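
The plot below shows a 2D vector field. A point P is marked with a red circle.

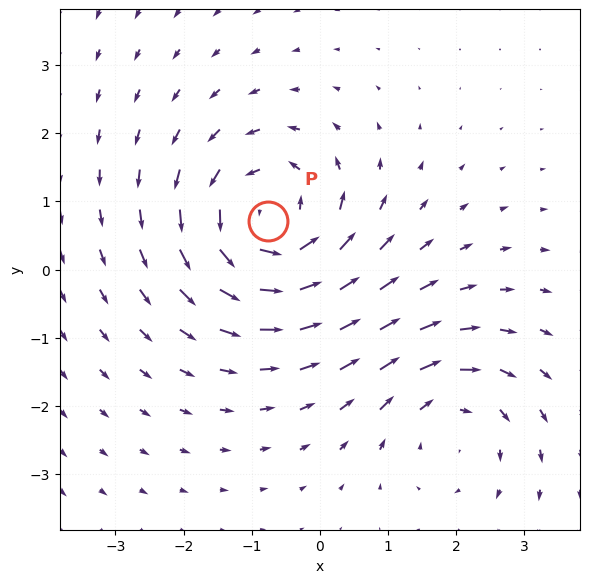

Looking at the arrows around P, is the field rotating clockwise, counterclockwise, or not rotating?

counterclockwise

Near P at (-0.8, 0.7) the arrows circulate counterclockwise. The curl (z-component) there is about +5; positive curl means counterclockwise rotation.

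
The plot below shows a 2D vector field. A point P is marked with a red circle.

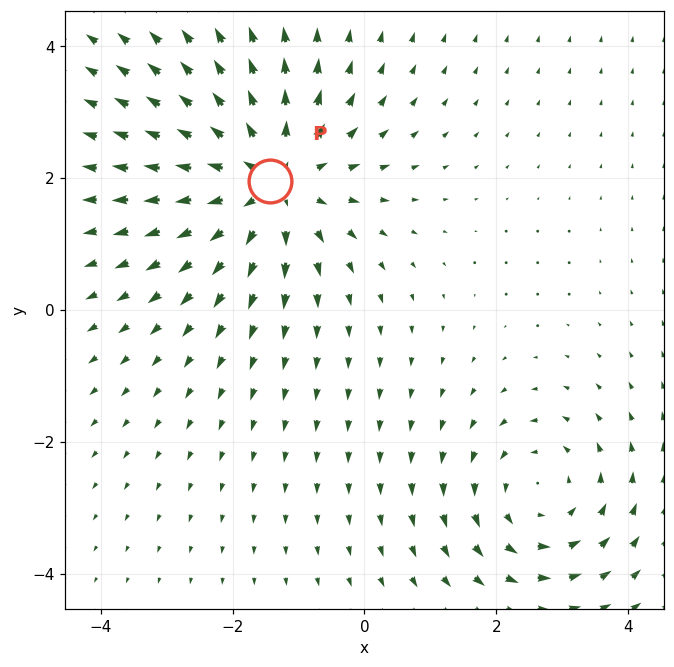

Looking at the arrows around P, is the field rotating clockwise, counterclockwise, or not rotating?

not rotating

Near P at (-1.4, 2.0) the arrows show no circulation. The curl there is ≈0.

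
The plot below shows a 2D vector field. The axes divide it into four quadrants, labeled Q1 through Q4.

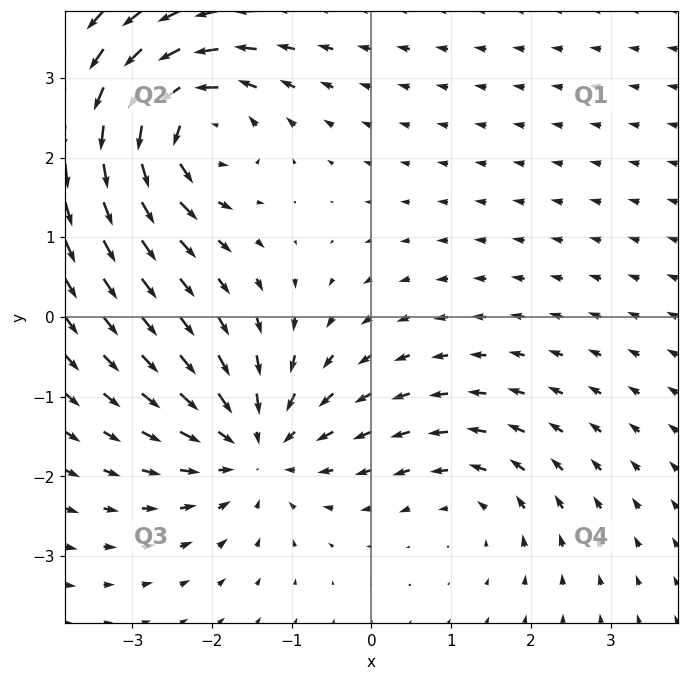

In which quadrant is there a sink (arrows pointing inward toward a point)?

Q3

The sink sits at approximately (-1.4, -1.6), which lies in quadrant Q3. The divergence there is about -4, negative as expected for a sink.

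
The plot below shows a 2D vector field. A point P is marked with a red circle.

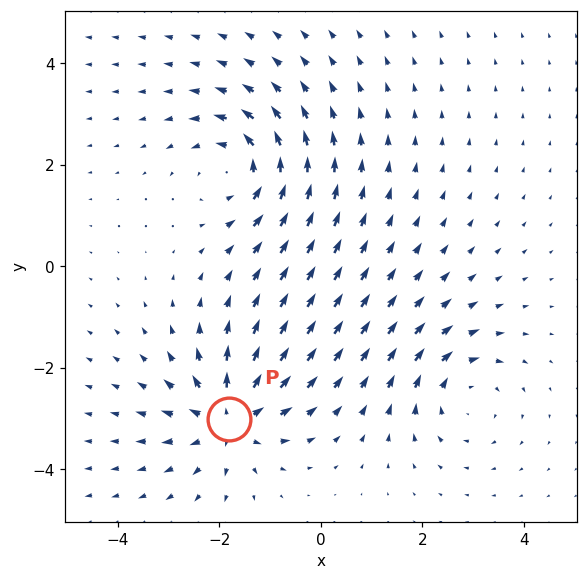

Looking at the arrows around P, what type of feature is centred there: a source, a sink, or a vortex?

source

At P (-1.8, -3.0) the arrows spread outward. Divergence about +5, curl ≈0 — positive divergence with near-zero curl is a source.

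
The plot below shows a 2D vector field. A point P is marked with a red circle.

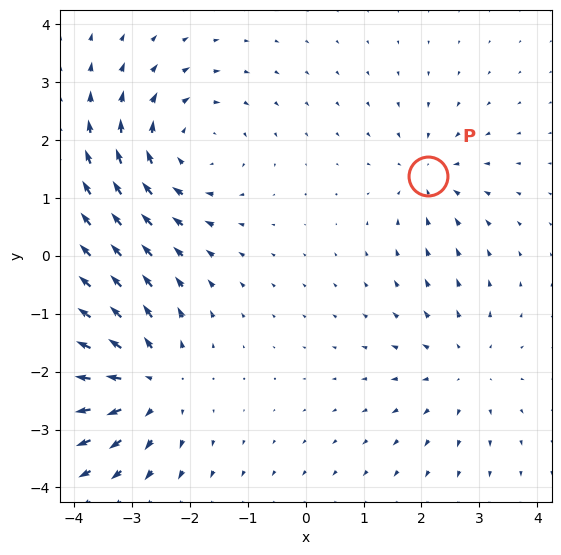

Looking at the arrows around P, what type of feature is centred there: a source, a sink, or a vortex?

At P (2.1, 1.4) the arrows converge inward. Divergence about -3, curl ≈0 — negative divergence with near-zero curl is a sink.

sink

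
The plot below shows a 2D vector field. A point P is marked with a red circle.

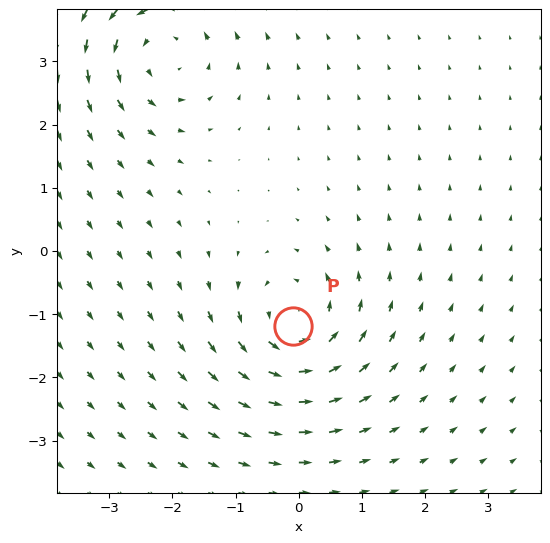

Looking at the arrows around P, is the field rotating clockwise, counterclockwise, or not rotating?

counterclockwise

Near P at (-0.1, -1.2) the arrows circulate counterclockwise. The curl (z-component) there is about +5; positive curl means counterclockwise rotation.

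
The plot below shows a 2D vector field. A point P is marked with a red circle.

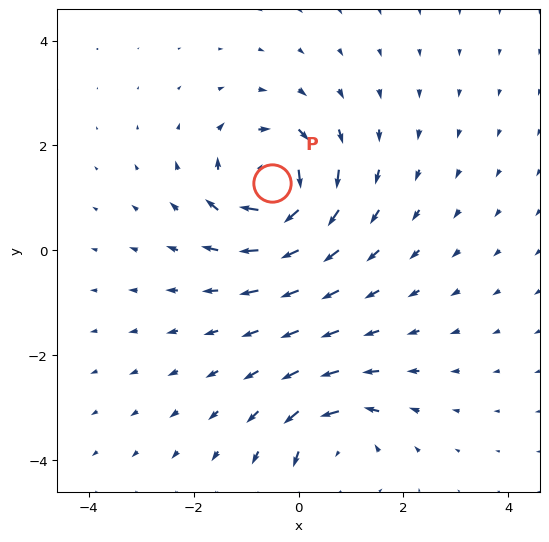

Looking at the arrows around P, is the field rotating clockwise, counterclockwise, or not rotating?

clockwise

Near P at (-0.5, 1.3) the arrows circulate clockwise. The curl (z-component) there is about -6; negative curl means clockwise rotation.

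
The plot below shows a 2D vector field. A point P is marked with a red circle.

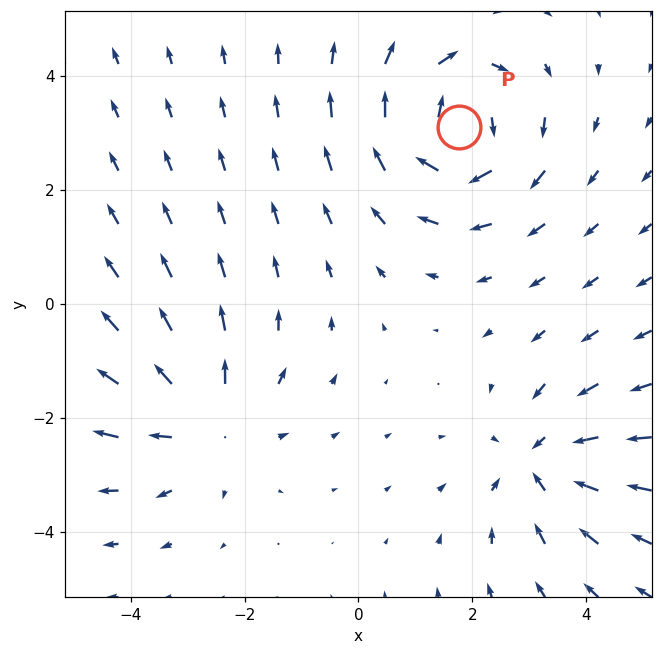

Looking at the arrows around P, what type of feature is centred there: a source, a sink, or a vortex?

vortex

At P (1.8, 3.1) the arrows circulate clockwise. Divergence ≈0, curl about -4 — near-zero divergence with nonzero curl is a vortex.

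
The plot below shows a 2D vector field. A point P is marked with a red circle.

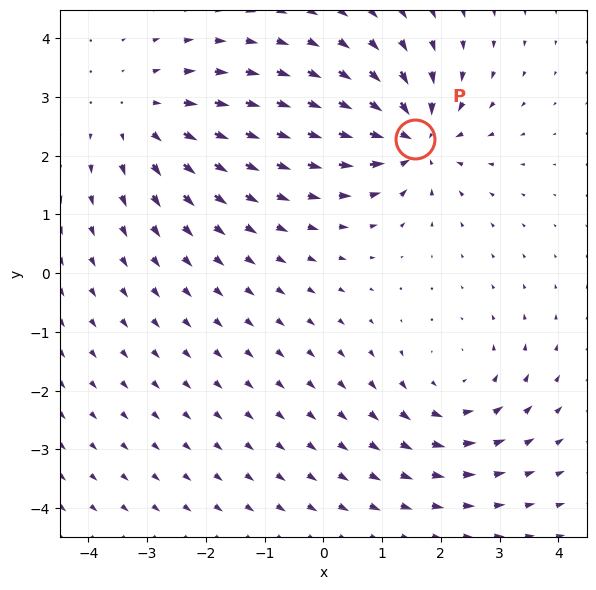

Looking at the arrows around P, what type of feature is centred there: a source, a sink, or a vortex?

sink

At P (1.6, 2.3) the arrows converge inward. Divergence about -6, curl ≈0 — negative divergence with near-zero curl is a sink.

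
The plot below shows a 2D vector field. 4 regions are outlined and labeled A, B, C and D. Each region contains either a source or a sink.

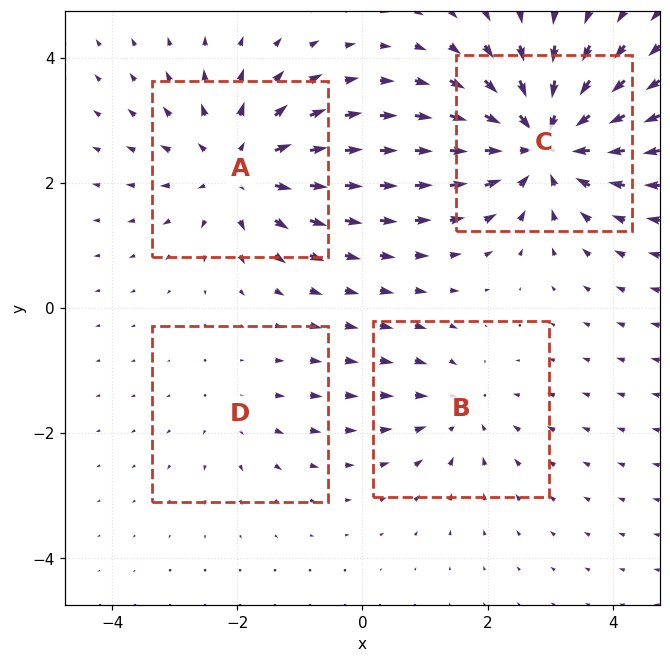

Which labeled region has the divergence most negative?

C

Divergence at each region's feature centre — A: about +5, B: about -3, C: about -6, D: about +2. Region C is most negative.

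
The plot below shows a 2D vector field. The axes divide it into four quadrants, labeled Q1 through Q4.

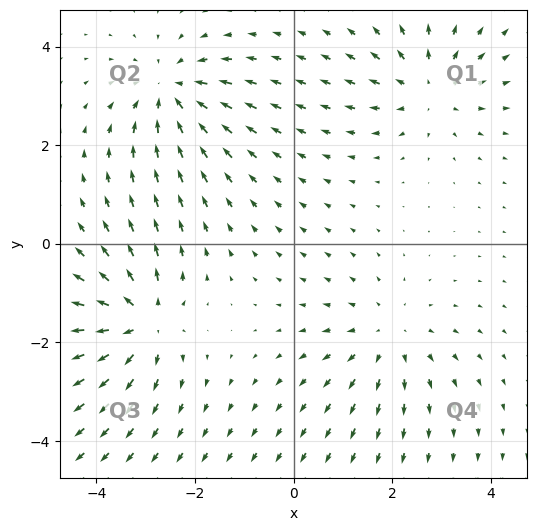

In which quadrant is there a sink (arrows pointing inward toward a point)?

Q2

The sink sits at approximately (-2.5, 3.1), which lies in quadrant Q2. The divergence there is about -5, negative as expected for a sink.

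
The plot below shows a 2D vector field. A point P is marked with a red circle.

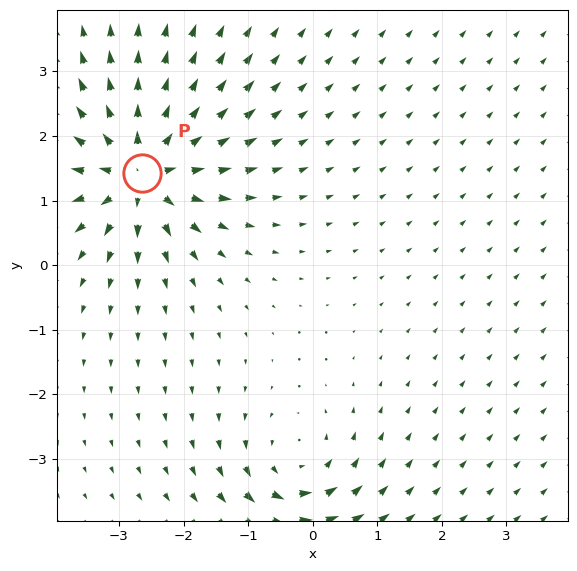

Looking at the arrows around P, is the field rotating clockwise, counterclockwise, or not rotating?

Near P at (-2.7, 1.4) the arrows show no circulation. The curl there is ≈0.

not rotating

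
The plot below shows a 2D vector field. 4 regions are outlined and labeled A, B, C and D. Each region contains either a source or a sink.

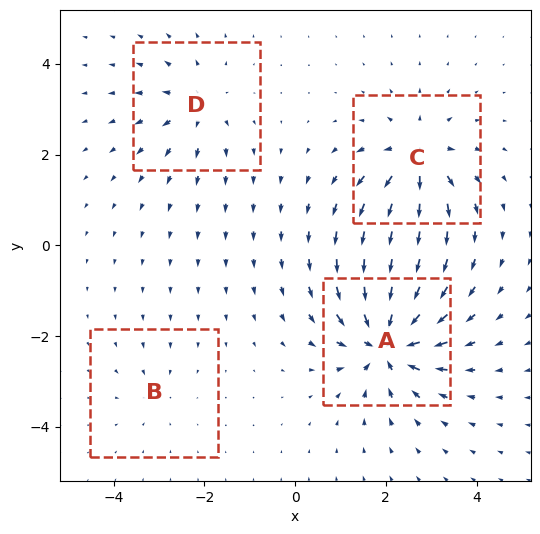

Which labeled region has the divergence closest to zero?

B

Divergence at each region's feature centre — A: about -9, B: about -2, C: about +6, D: about +4. Region B is closest to zero.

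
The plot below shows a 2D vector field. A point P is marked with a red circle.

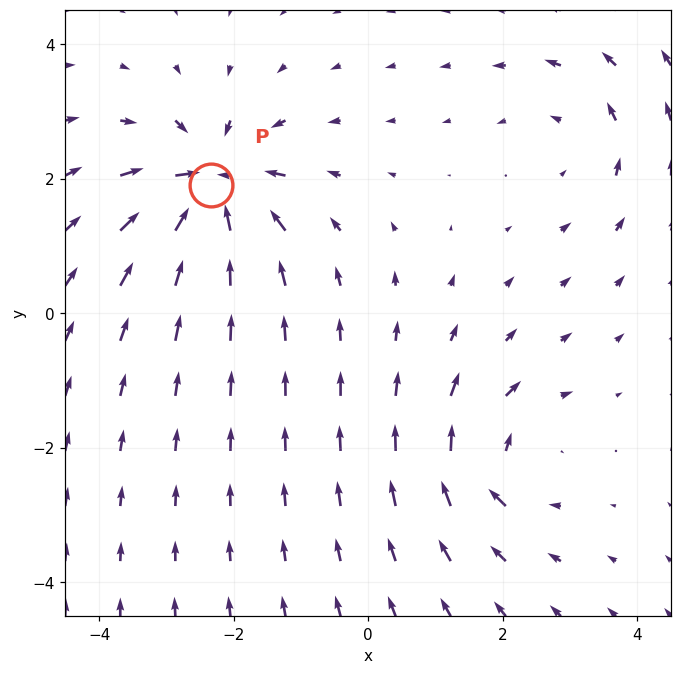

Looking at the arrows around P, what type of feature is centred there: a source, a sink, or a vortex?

At P (-2.3, 1.9) the arrows converge inward. Divergence about -7, curl ≈0 — negative divergence with near-zero curl is a sink.

sink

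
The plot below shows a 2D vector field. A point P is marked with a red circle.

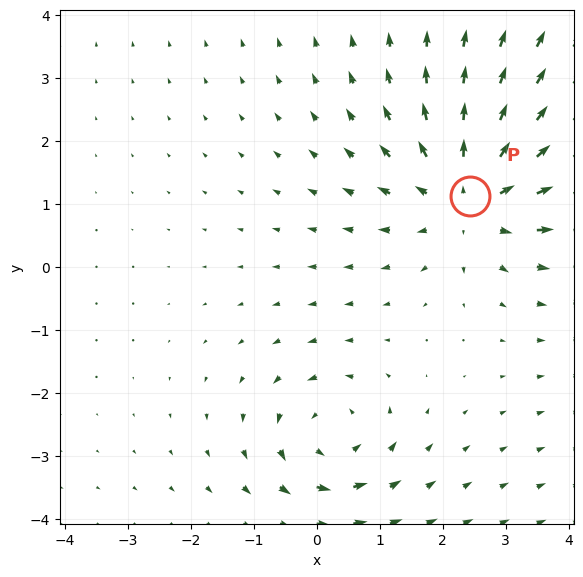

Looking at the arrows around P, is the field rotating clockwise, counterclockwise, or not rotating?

not rotating

Near P at (2.4, 1.1) the arrows show no circulation. The curl there is ≈0.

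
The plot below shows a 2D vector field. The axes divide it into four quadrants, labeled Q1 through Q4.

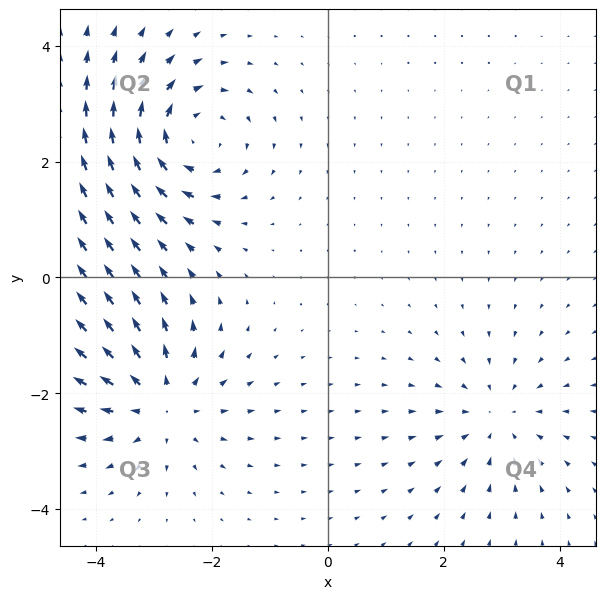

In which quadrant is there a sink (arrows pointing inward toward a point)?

Q4

The sink sits at approximately (2.9, -2.4), which lies in quadrant Q4. The divergence there is about -3, negative as expected for a sink.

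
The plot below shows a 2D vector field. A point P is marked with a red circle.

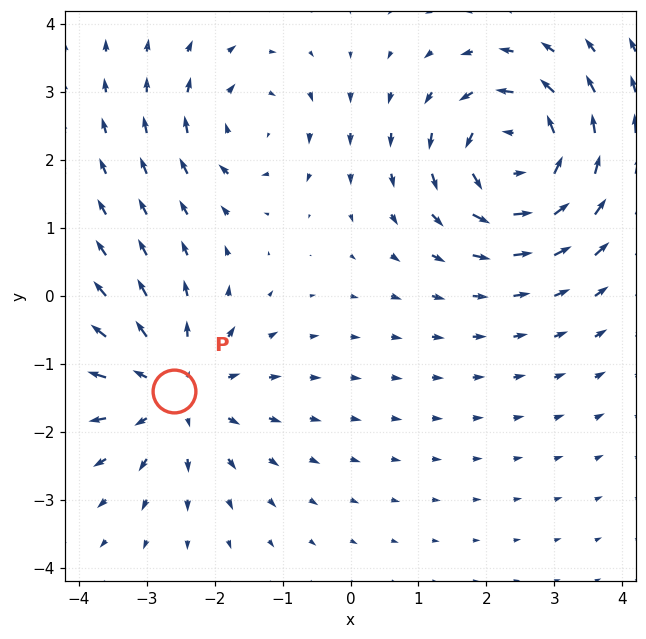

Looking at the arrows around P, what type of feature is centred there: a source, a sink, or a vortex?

source

At P (-2.6, -1.4) the arrows spread outward. Divergence about +4, curl ≈0 — positive divergence with near-zero curl is a source.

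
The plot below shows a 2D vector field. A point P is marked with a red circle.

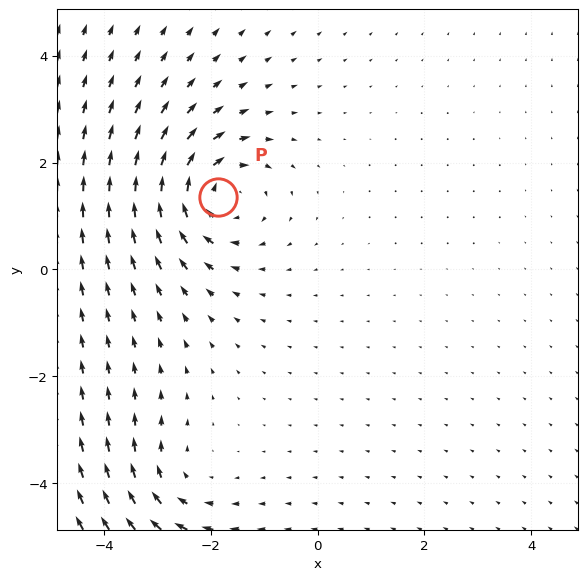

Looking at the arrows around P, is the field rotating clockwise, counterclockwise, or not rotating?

Near P at (-1.9, 1.4) the arrows circulate clockwise. The curl (z-component) there is about -4; negative curl means clockwise rotation.

clockwise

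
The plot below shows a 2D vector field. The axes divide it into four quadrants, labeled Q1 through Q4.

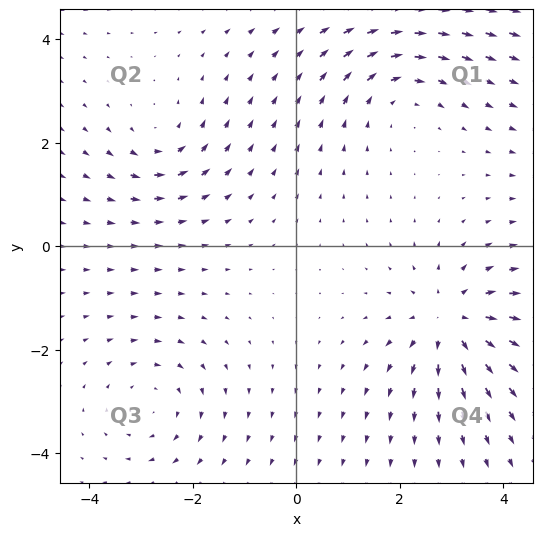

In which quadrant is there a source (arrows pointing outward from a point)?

Q4

The source sits at approximately (3.0, -1.5), which lies in quadrant Q4. The divergence there is about +5, positive as expected for a source.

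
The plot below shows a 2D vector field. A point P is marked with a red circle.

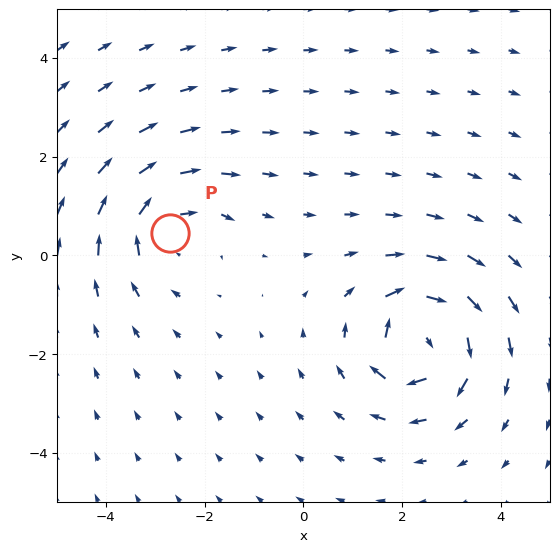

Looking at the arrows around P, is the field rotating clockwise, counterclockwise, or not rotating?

Near P at (-2.7, 0.4) the arrows circulate clockwise. The curl (z-component) there is about -3; negative curl means clockwise rotation.

clockwise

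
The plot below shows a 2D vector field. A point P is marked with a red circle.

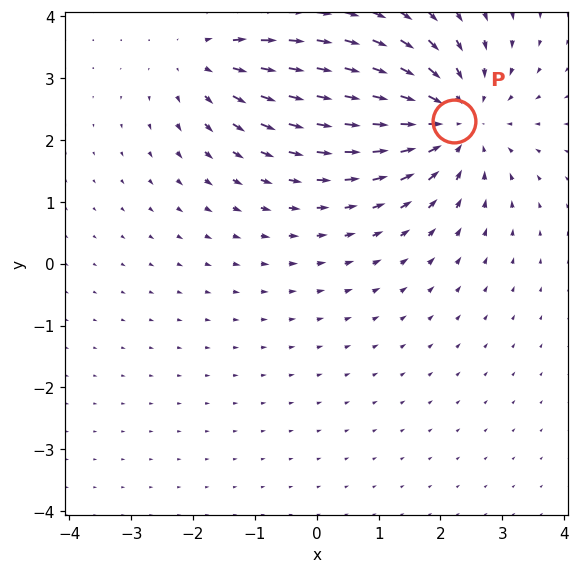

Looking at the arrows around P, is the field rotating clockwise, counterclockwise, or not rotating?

not rotating

Near P at (2.2, 2.3) the arrows show no circulation. The curl there is ≈0.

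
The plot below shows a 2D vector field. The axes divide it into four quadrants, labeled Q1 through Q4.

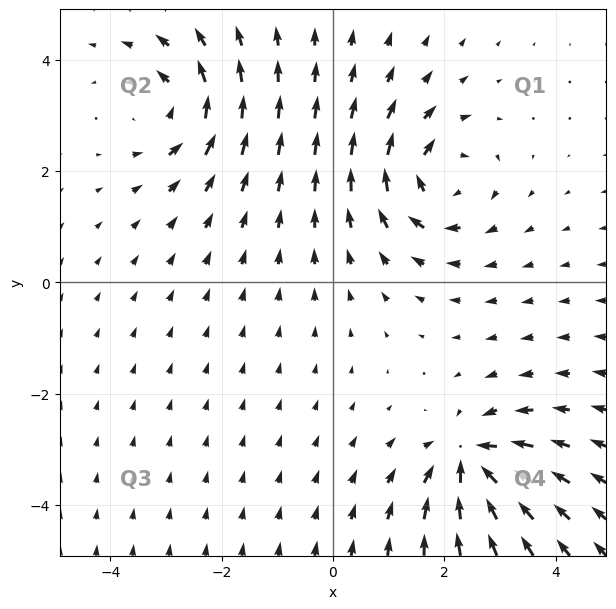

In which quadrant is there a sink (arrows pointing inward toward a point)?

The sink sits at approximately (2.5, -3.2), which lies in quadrant Q4. The divergence there is about -5, negative as expected for a sink.

Q4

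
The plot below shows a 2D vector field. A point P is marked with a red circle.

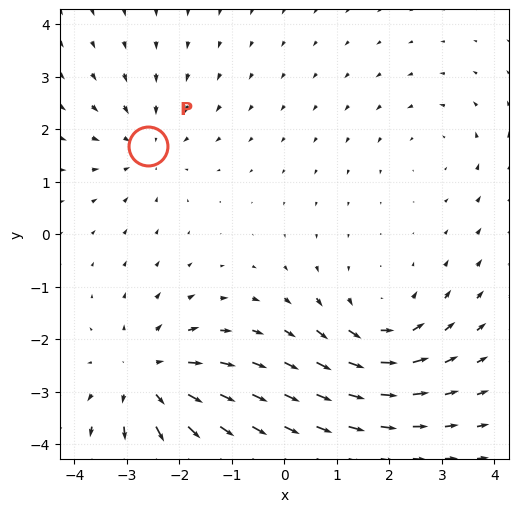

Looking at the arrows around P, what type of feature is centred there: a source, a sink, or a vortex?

At P (-2.6, 1.7) the arrows converge inward. Divergence about -3, curl ≈0 — negative divergence with near-zero curl is a sink.

sink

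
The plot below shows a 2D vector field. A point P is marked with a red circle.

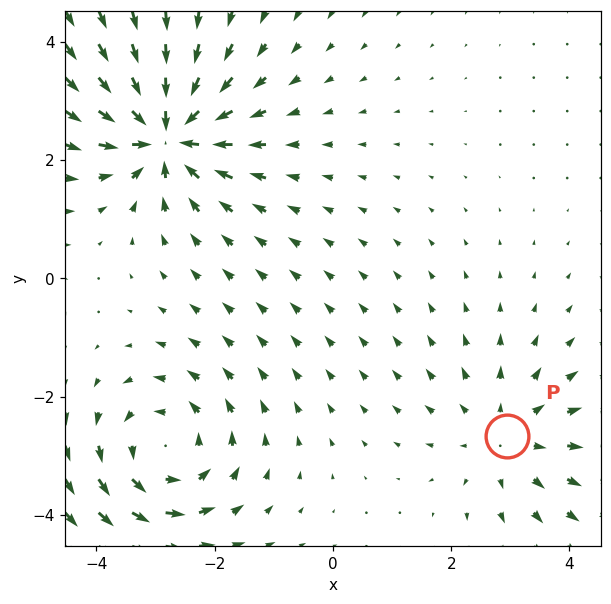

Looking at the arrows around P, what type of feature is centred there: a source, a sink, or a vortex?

source

At P (2.9, -2.7) the arrows spread outward. Divergence about +3, curl ≈0 — positive divergence with near-zero curl is a source.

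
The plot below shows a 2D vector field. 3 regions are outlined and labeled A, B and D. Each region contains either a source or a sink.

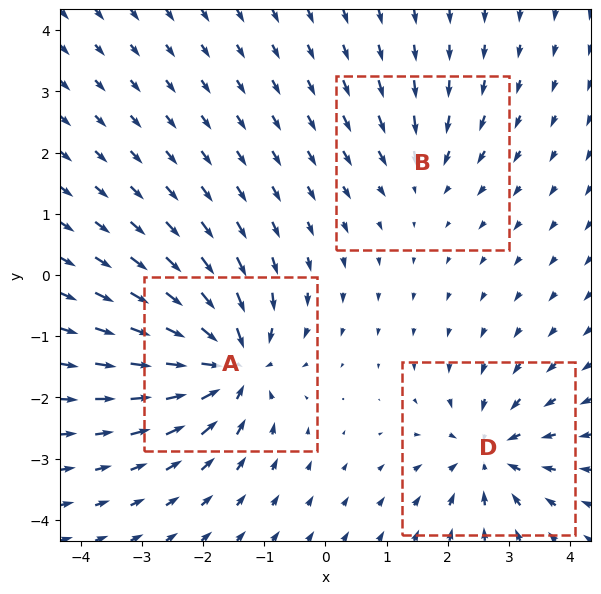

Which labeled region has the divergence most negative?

A

Divergence at each region's feature centre — A: about -6, B: about -3, D: about -4. Region A is most negative.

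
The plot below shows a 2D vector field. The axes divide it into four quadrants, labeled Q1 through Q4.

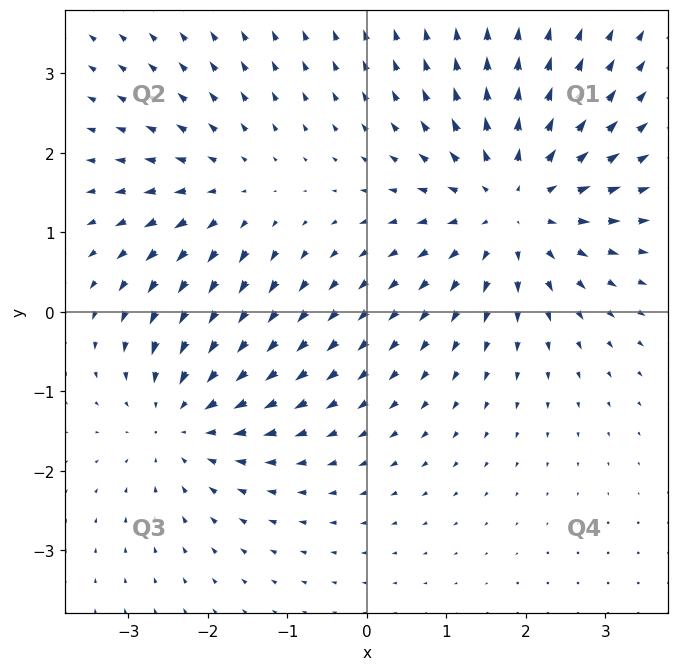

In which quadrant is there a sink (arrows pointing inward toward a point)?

The sink sits at approximately (-2.3, -1.3), which lies in quadrant Q3. The divergence there is about -3, negative as expected for a sink.

Q3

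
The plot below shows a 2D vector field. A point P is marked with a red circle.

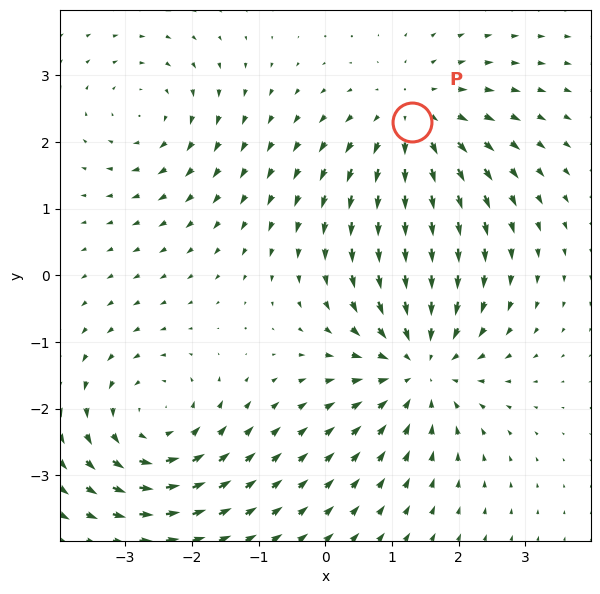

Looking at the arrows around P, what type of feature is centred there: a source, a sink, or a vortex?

source

At P (1.3, 2.3) the arrows spread outward. Divergence about +4, curl ≈0 — positive divergence with near-zero curl is a source.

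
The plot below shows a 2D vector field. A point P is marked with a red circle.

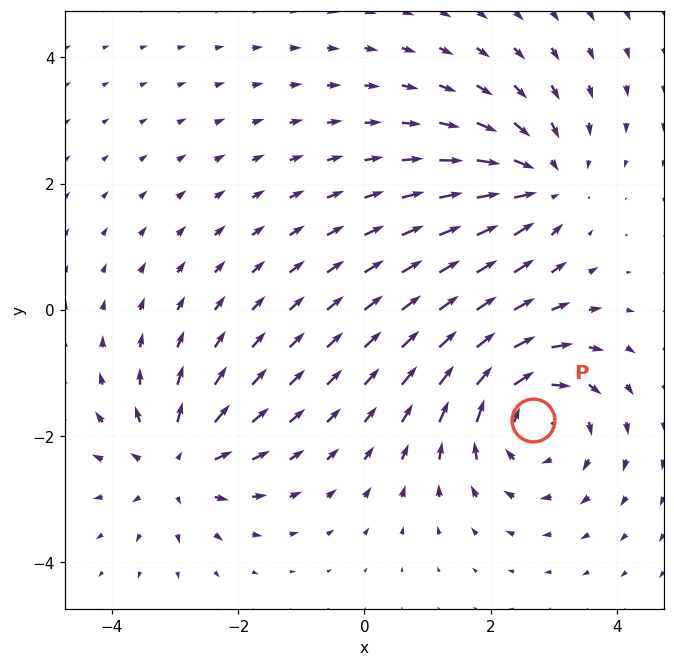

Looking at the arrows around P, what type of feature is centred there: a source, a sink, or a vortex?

vortex

At P (2.7, -1.7) the arrows circulate clockwise. Divergence ≈0, curl about -5 — near-zero divergence with nonzero curl is a vortex.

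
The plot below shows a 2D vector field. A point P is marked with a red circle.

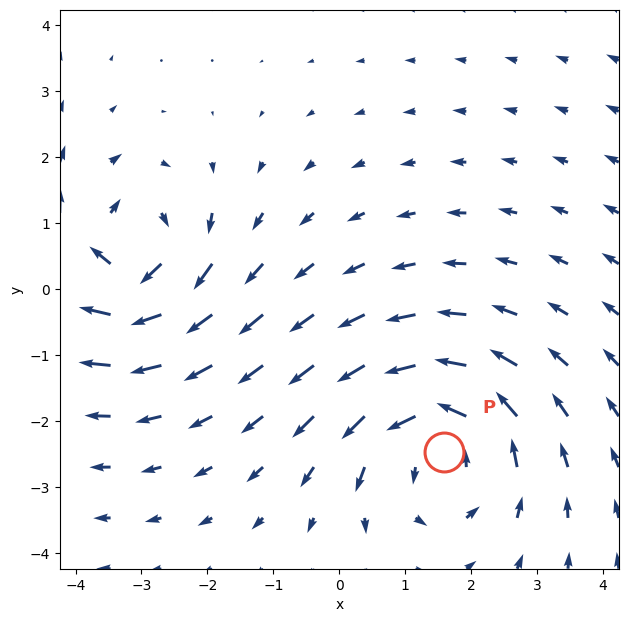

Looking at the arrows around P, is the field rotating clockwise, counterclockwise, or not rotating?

counterclockwise

Near P at (1.6, -2.5) the arrows circulate counterclockwise. The curl (z-component) there is about +3; positive curl means counterclockwise rotation.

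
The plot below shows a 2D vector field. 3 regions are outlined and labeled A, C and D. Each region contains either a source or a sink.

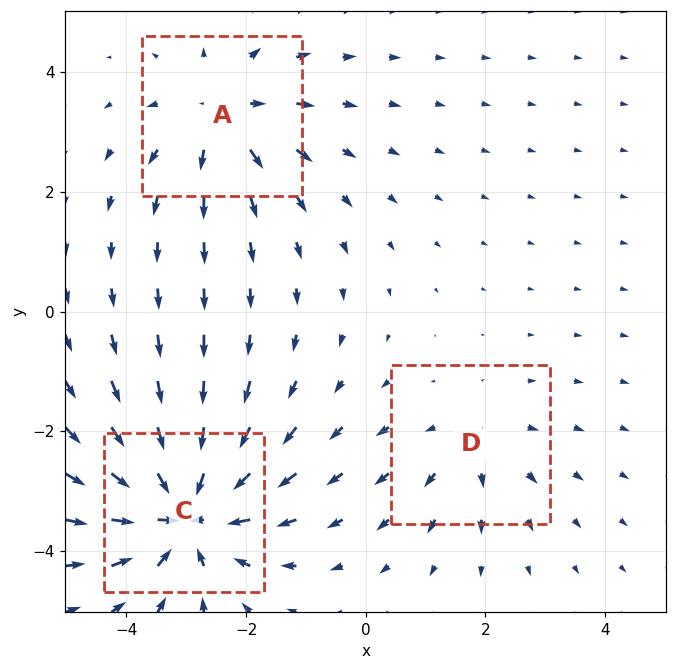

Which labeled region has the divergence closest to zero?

D

Divergence at each region's feature centre — A: about +3, C: about -5, D: about +2. Region D is closest to zero.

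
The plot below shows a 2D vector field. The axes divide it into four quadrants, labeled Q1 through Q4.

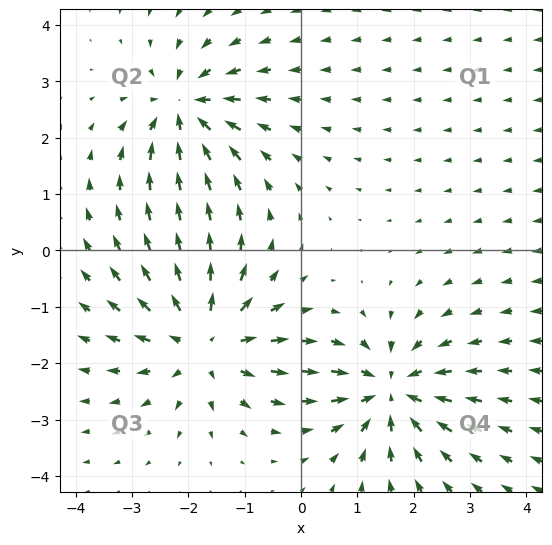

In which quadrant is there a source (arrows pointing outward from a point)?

Q3

The source sits at approximately (-1.7, -1.6), which lies in quadrant Q3. The divergence there is about +4, positive as expected for a source.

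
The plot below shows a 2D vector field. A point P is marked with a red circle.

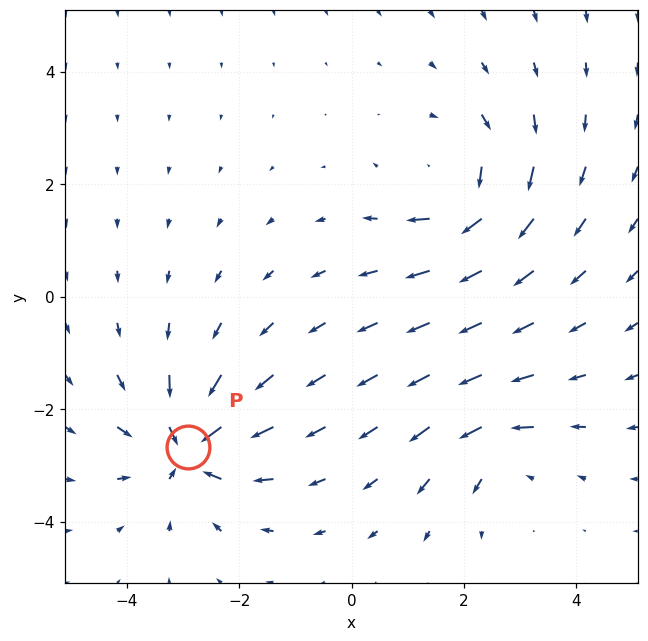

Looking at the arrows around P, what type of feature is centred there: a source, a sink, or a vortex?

At P (-2.9, -2.7) the arrows converge inward. Divergence about -6, curl ≈0 — negative divergence with near-zero curl is a sink.

sink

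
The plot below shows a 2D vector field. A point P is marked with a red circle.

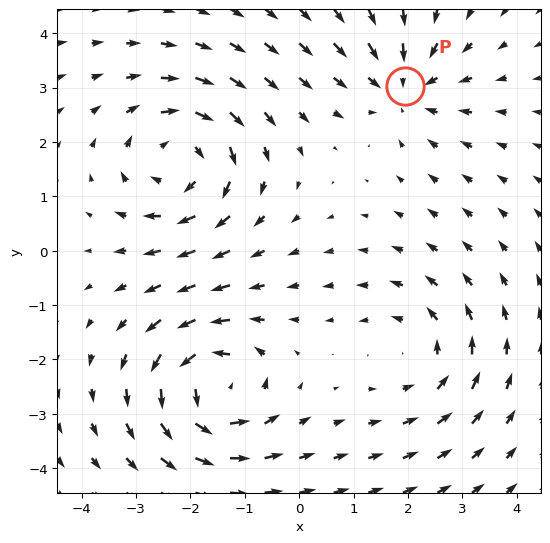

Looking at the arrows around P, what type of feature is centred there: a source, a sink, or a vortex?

At P (1.9, 3.0) the arrows converge inward. Divergence about -4, curl ≈0 — negative divergence with near-zero curl is a sink.

sink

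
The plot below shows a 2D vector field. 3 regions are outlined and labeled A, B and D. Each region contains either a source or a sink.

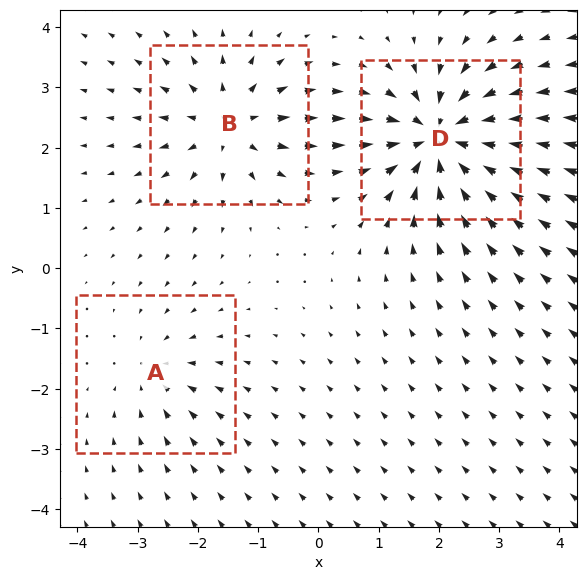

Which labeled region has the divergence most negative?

D

Divergence at each region's feature centre — A: about -2, B: about +4, D: about -6. Region D is most negative.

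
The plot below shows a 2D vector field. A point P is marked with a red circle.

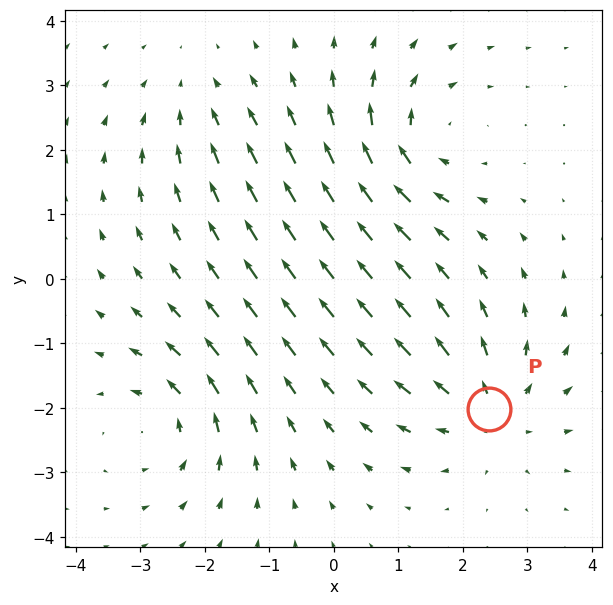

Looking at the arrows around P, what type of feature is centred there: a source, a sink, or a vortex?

source

At P (2.4, -2.0) the arrows spread outward. Divergence about +5, curl ≈0 — positive divergence with near-zero curl is a source.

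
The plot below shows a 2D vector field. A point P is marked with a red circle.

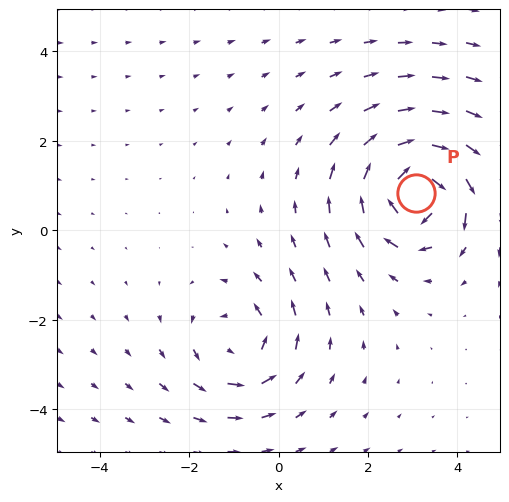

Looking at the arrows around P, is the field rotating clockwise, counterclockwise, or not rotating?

Near P at (3.1, 0.8) the arrows circulate clockwise. The curl (z-component) there is about -7; negative curl means clockwise rotation.

clockwise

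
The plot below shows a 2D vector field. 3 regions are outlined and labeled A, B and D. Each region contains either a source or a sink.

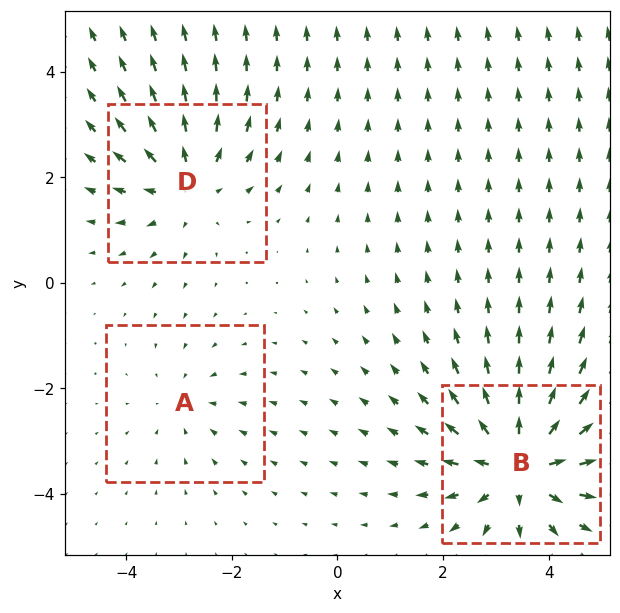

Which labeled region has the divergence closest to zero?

Divergence at each region's feature centre — A: about -2, B: about +5, D: about +3. Region A is closest to zero.

A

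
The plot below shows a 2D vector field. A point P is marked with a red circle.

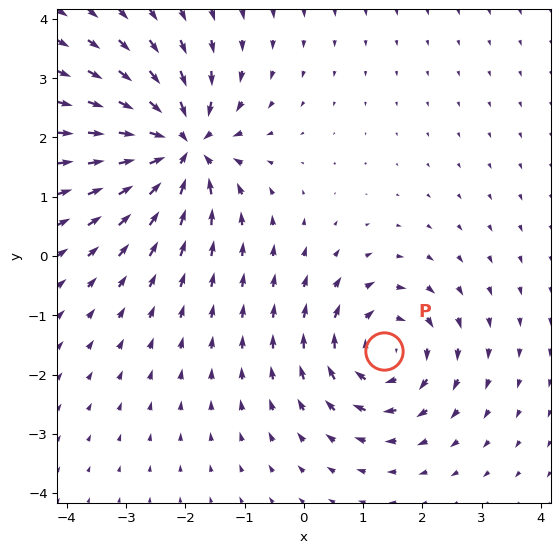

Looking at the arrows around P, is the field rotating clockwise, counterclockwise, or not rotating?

clockwise

Near P at (1.3, -1.6) the arrows circulate clockwise. The curl (z-component) there is about -4; negative curl means clockwise rotation.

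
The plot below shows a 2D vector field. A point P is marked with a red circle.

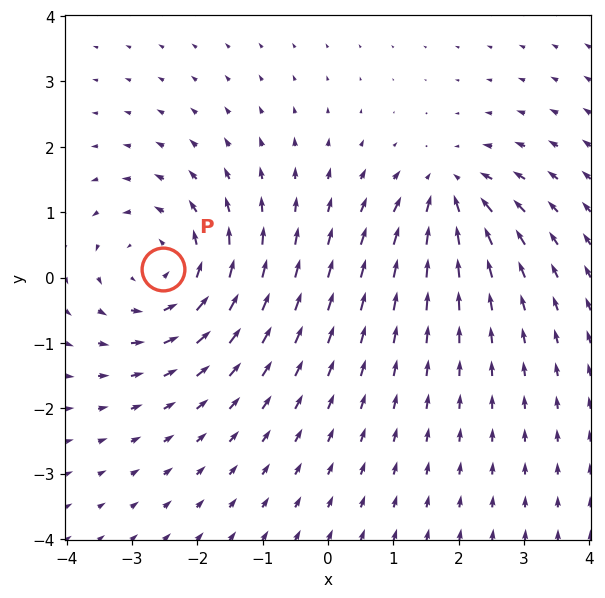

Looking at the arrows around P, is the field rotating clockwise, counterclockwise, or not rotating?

Near P at (-2.5, 0.1) the arrows circulate counterclockwise. The curl (z-component) there is about +3; positive curl means counterclockwise rotation.

counterclockwise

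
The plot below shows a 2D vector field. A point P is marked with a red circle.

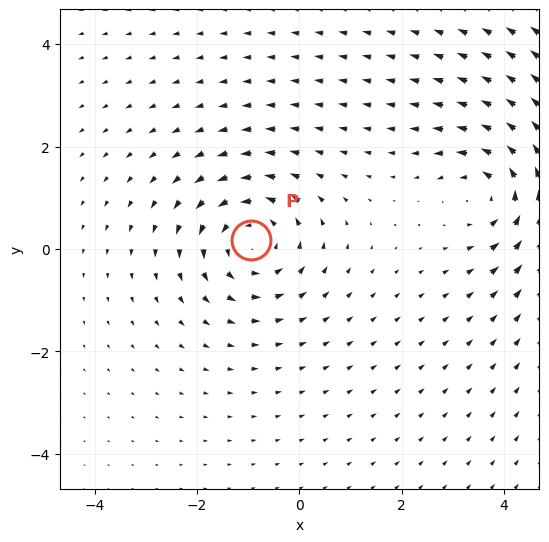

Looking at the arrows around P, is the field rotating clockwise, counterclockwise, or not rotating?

counterclockwise

Near P at (-0.9, 0.2) the arrows circulate counterclockwise. The curl (z-component) there is about +3; positive curl means counterclockwise rotation.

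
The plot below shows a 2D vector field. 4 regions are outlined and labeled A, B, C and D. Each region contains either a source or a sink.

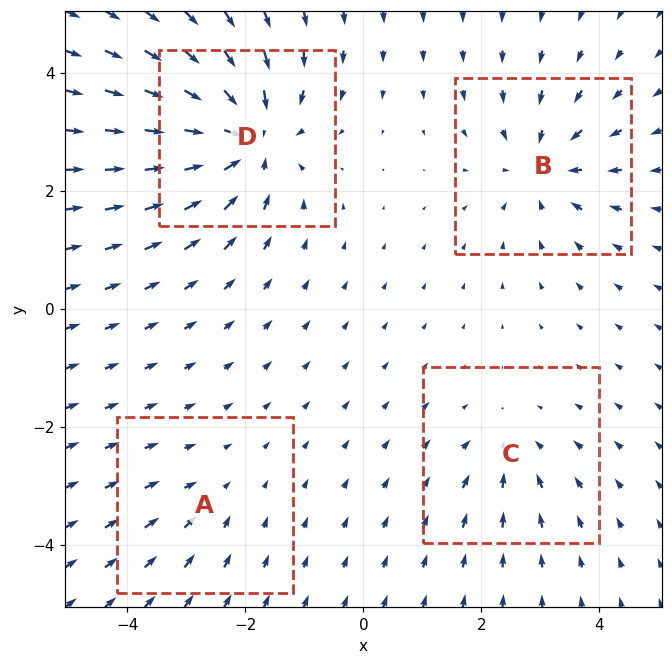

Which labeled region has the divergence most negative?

D

Divergence at each region's feature centre — A: about -2, B: about -5, C: about -3, D: about -7. Region D is most negative.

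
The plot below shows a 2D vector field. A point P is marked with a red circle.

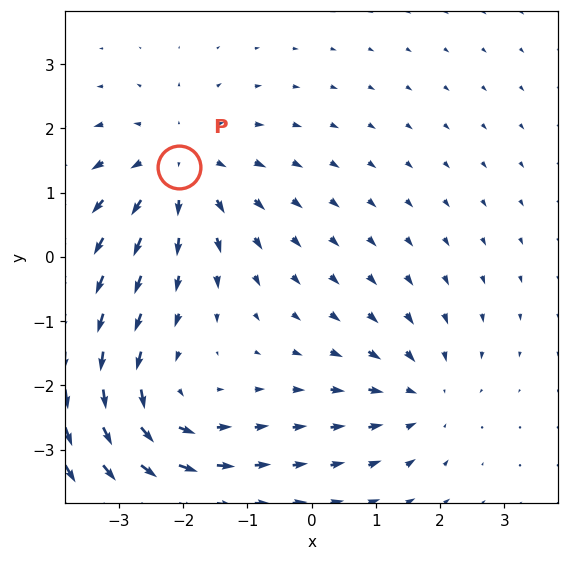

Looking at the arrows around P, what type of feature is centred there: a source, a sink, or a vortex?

source

At P (-2.1, 1.4) the arrows spread outward. Divergence about +4, curl ≈0 — positive divergence with near-zero curl is a source.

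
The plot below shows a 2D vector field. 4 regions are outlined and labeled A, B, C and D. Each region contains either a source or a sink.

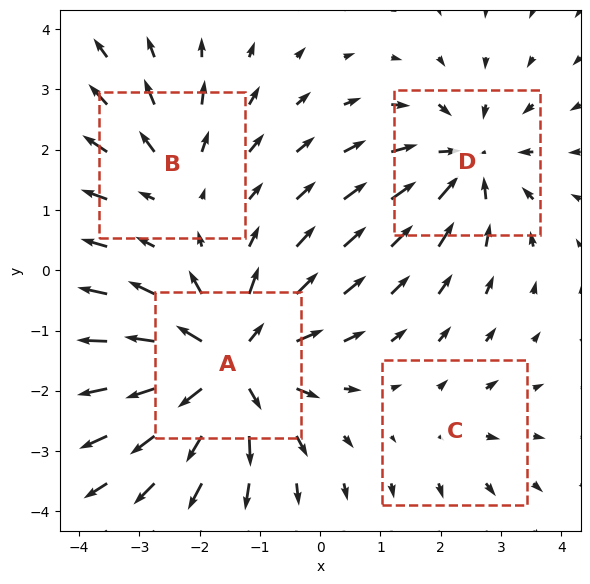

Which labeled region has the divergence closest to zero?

C

Divergence at each region's feature centre — A: about +7, B: about +3, C: about +2, D: about -5. Region C is closest to zero.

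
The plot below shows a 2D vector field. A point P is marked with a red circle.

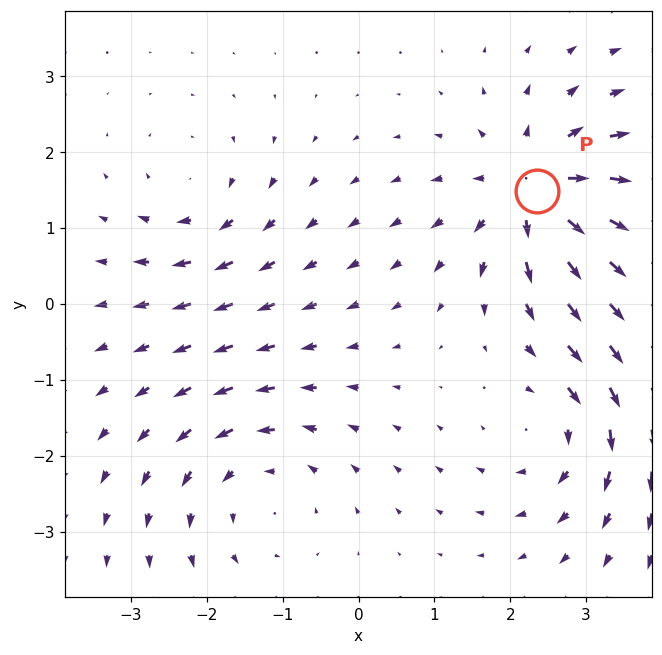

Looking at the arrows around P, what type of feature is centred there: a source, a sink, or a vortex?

source

At P (2.3, 1.5) the arrows spread outward. Divergence about +6, curl ≈0 — positive divergence with near-zero curl is a source.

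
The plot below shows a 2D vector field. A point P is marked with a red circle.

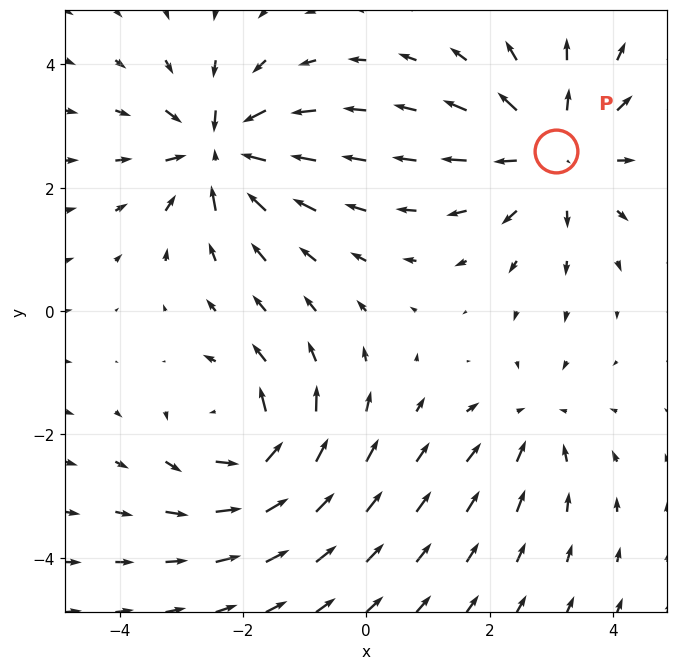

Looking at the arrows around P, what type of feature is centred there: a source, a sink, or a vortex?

source

At P (3.1, 2.6) the arrows spread outward. Divergence about +4, curl ≈0 — positive divergence with near-zero curl is a source.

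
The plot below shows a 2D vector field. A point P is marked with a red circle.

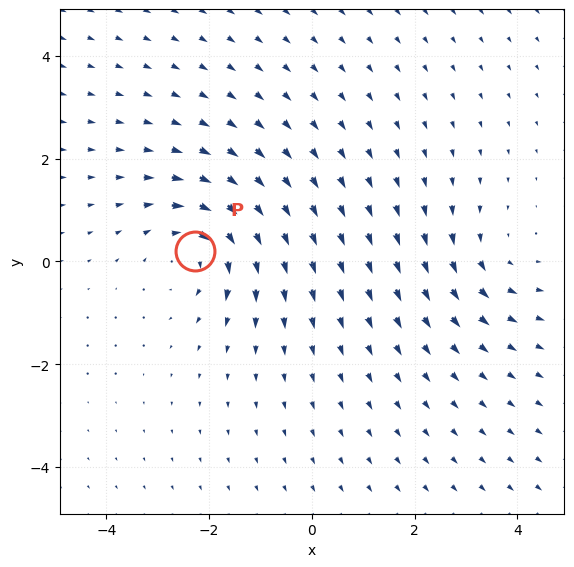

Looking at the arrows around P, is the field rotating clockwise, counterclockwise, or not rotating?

Near P at (-2.3, 0.2) the arrows circulate clockwise. The curl (z-component) there is about -4; negative curl means clockwise rotation.

clockwise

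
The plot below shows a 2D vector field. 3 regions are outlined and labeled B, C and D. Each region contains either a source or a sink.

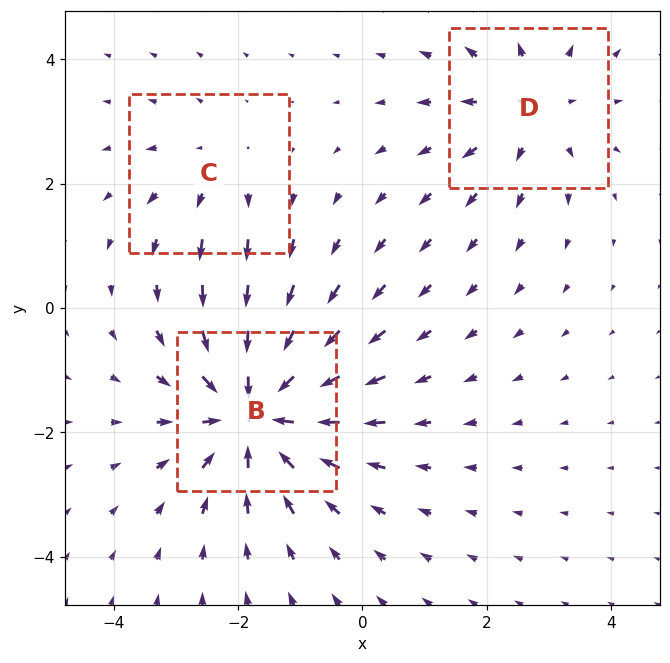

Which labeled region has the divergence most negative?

Divergence at each region's feature centre — B: about -5, C: about +2, D: about +3. Region B is most negative.

B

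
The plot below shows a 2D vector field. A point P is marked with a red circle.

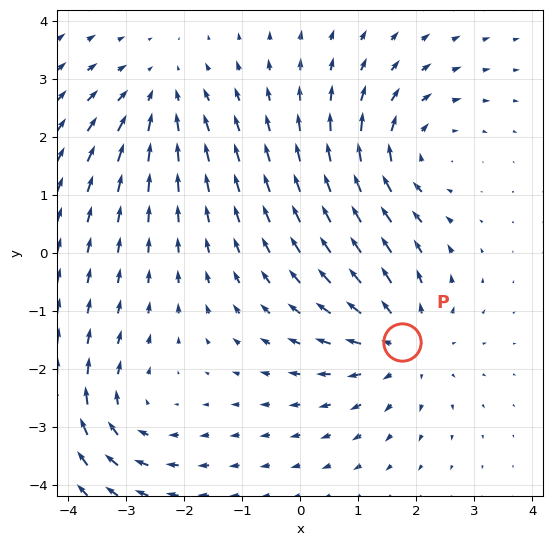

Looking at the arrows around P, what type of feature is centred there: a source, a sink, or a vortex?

source

At P (1.8, -1.5) the arrows spread outward. Divergence about +4, curl ≈0 — positive divergence with near-zero curl is a source.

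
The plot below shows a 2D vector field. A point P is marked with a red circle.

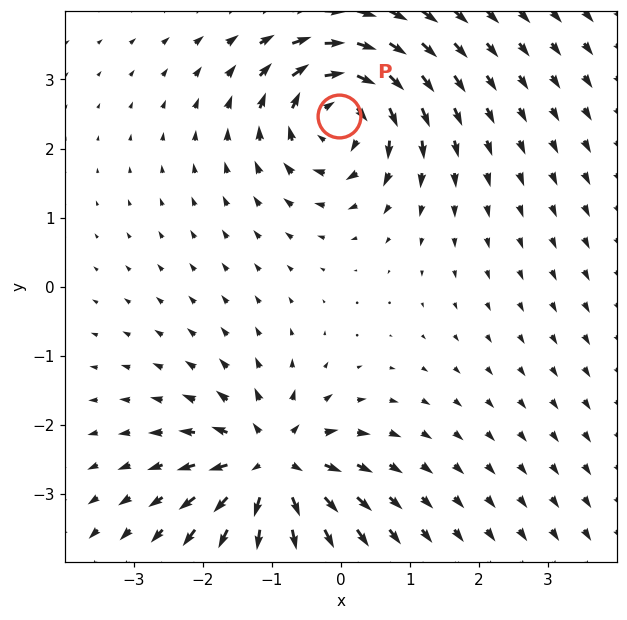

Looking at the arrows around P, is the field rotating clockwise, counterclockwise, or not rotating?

Near P at (-0.0, 2.5) the arrows circulate clockwise. The curl (z-component) there is about -5; negative curl means clockwise rotation.

clockwise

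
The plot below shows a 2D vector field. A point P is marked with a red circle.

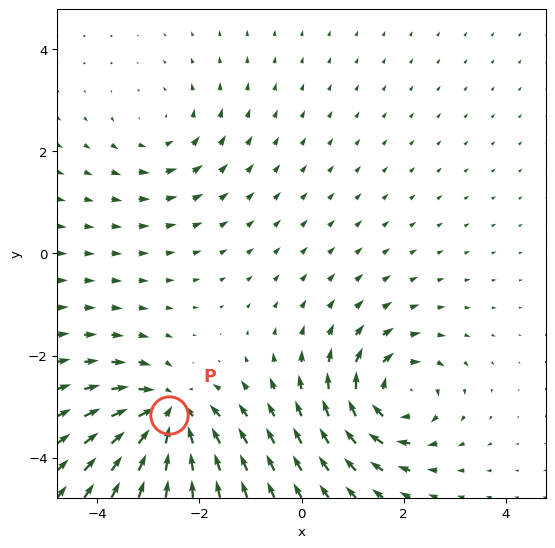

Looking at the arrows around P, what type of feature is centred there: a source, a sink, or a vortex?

sink

At P (-2.6, -3.2) the arrows converge inward. Divergence about -6, curl ≈0 — negative divergence with near-zero curl is a sink.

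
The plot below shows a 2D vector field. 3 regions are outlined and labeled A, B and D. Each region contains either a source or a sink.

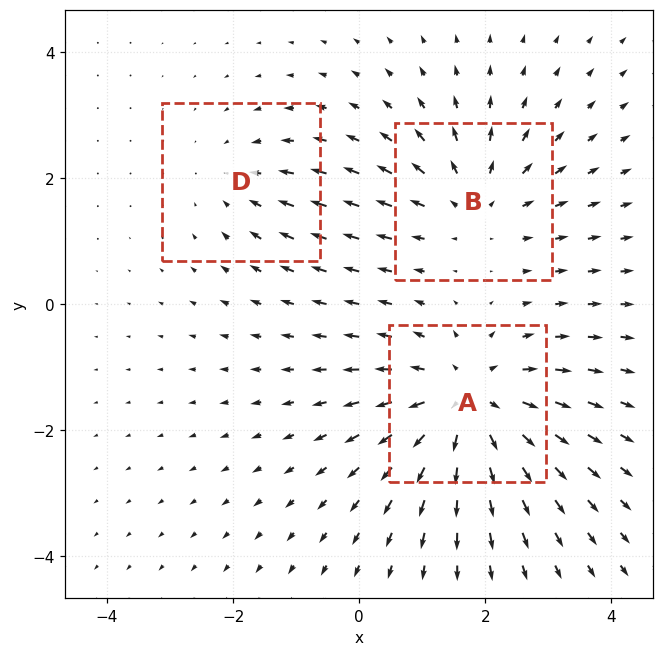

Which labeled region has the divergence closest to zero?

Divergence at each region's feature centre — A: about +4, B: about +3, D: about -2. Region D is closest to zero.

D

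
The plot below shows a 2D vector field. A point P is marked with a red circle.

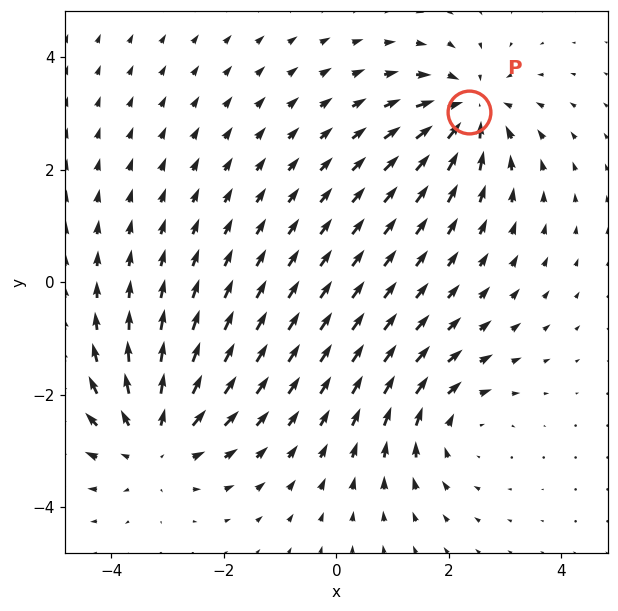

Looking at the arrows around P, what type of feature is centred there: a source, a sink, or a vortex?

At P (2.4, 3.0) the arrows converge inward. Divergence about -5, curl ≈0 — negative divergence with near-zero curl is a sink.

sink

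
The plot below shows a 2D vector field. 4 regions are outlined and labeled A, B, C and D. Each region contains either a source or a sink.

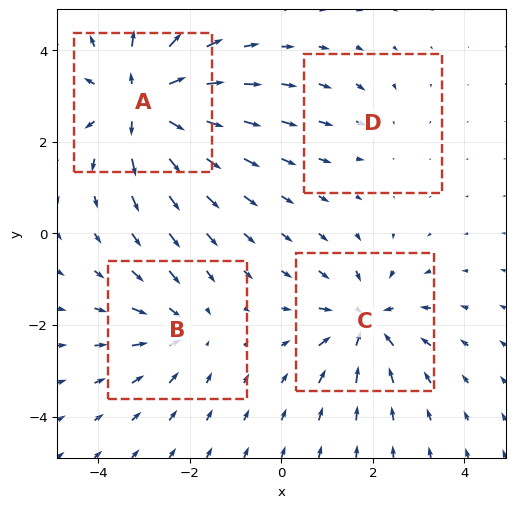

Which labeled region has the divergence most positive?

A

Divergence at each region's feature centre — A: about +7, B: about -4, C: about -5, D: about -2. Region A is most positive.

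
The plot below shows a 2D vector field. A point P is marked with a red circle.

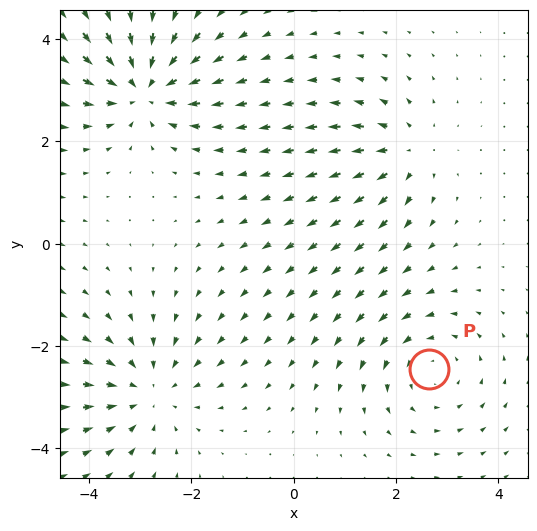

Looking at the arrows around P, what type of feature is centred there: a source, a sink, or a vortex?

vortex

At P (2.7, -2.5) the arrows circulate counterclockwise. Divergence ≈0, curl about +3 — near-zero divergence with nonzero curl is a vortex.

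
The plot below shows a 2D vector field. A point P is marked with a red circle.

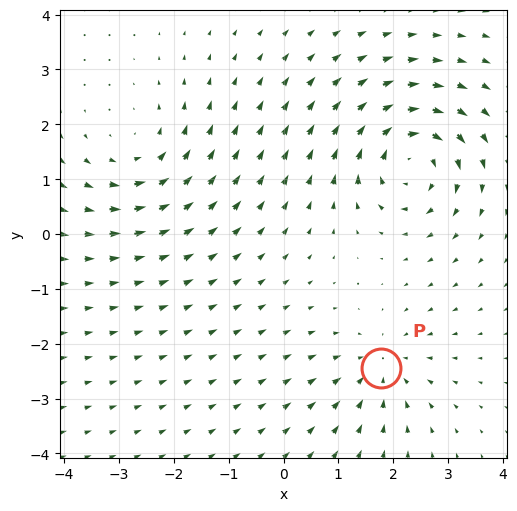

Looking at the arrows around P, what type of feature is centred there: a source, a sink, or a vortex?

At P (1.8, -2.4) the arrows converge inward. Divergence about -4, curl ≈0 — negative divergence with near-zero curl is a sink.

sink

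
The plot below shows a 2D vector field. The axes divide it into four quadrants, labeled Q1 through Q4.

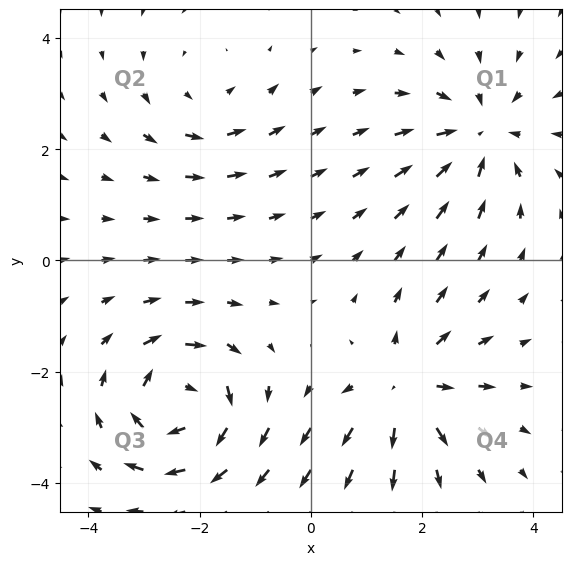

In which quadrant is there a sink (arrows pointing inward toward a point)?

Q1

The sink sits at approximately (3.0, 2.3), which lies in quadrant Q1. The divergence there is about -4, negative as expected for a sink.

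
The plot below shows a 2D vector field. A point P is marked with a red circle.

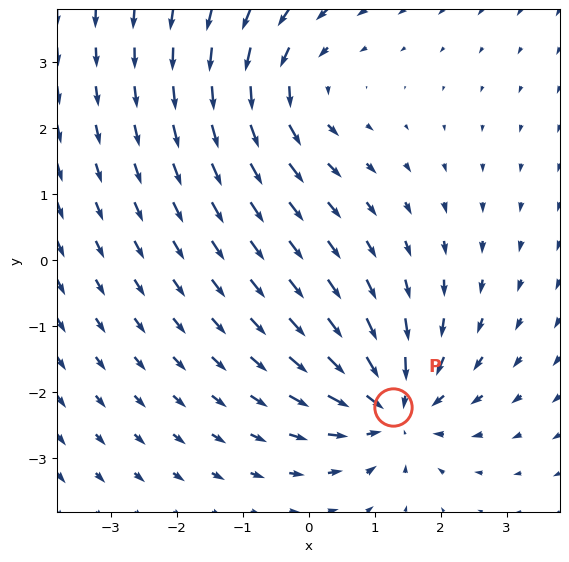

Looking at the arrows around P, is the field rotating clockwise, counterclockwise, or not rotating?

not rotating

Near P at (1.3, -2.2) the arrows show no circulation. The curl there is ≈0.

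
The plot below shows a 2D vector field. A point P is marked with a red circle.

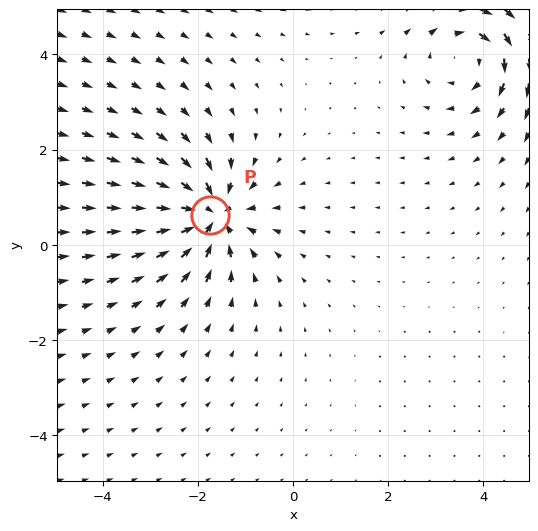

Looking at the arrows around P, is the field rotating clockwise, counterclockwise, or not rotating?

not rotating

Near P at (-1.7, 0.6) the arrows show no circulation. The curl there is ≈0.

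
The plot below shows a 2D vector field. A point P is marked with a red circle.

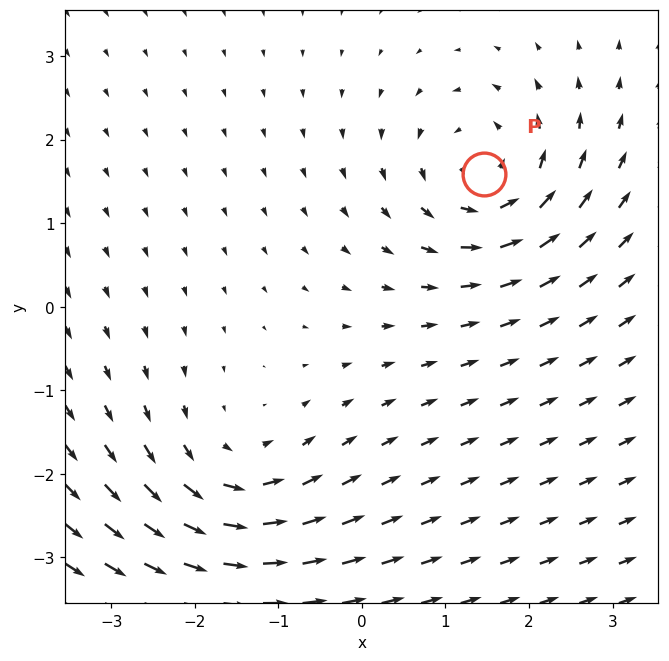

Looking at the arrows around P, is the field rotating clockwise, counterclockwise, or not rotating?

Near P at (1.5, 1.6) the arrows circulate counterclockwise. The curl (z-component) there is about +4; positive curl means counterclockwise rotation.

counterclockwise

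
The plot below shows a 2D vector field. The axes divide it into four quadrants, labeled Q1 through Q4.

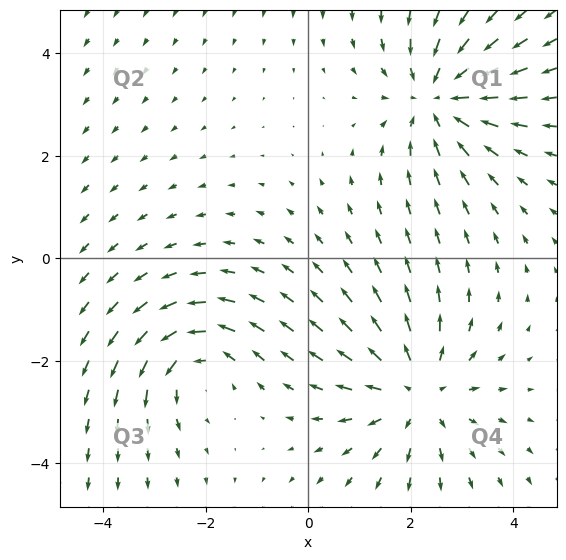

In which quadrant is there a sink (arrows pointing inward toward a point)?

Q1

The sink sits at approximately (2.6, 3.1), which lies in quadrant Q1. The divergence there is about -4, negative as expected for a sink.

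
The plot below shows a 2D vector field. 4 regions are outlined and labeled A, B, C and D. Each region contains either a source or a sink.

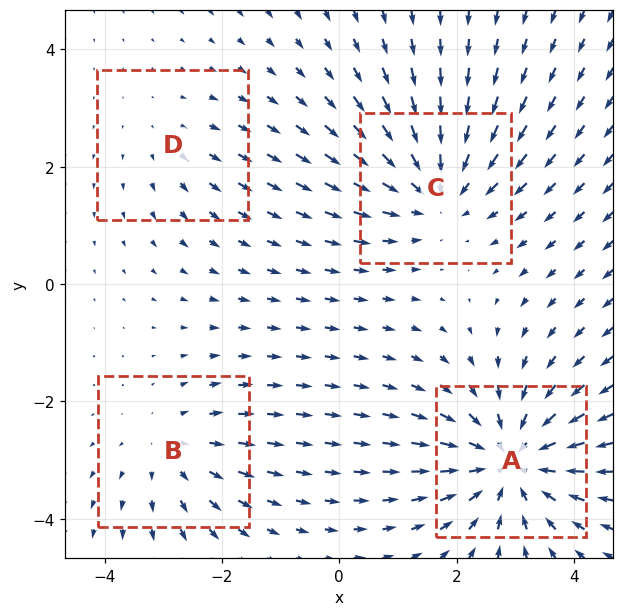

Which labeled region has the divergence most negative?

A

Divergence at each region's feature centre — A: about -5, B: about +3, C: about -4, D: about +2. Region A is most negative.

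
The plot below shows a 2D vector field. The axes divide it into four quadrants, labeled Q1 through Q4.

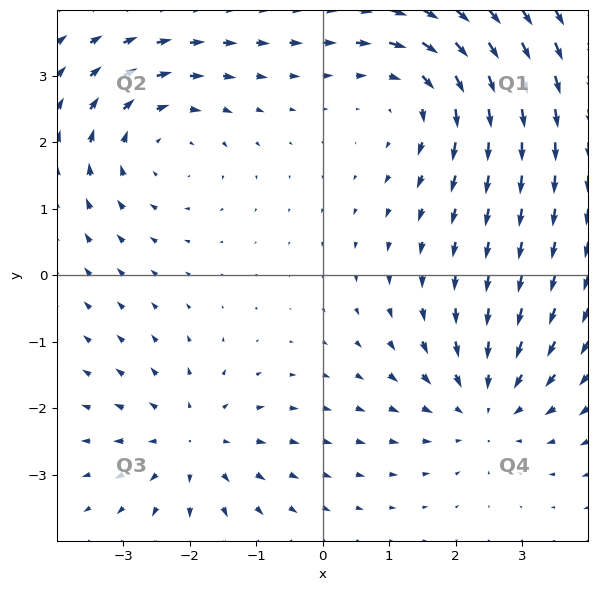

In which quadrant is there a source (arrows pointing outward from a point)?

Q3

The source sits at approximately (-2.0, -2.5), which lies in quadrant Q3. The divergence there is about +3, positive as expected for a source.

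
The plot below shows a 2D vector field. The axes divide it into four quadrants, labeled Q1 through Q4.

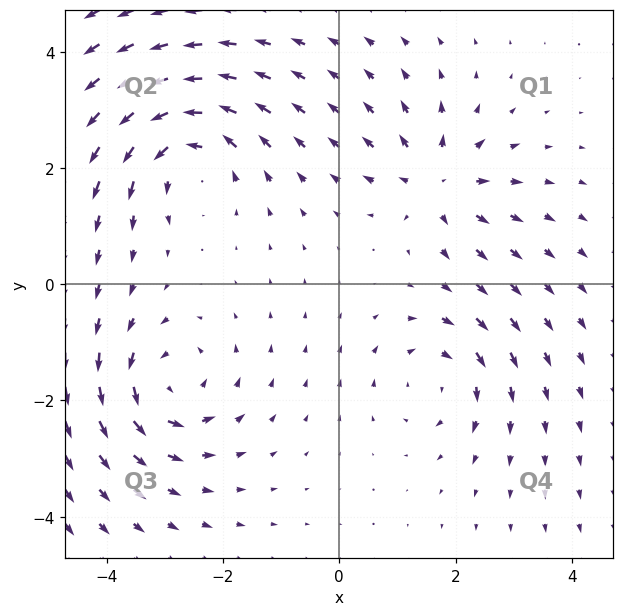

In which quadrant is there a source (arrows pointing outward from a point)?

Q1

The source sits at approximately (1.7, 1.8), which lies in quadrant Q1. The divergence there is about +5, positive as expected for a source.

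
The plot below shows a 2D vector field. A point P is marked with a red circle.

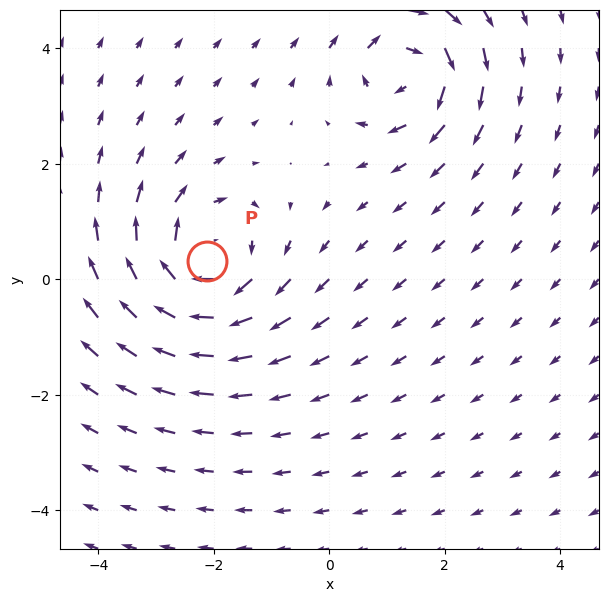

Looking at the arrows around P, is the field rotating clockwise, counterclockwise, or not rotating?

clockwise

Near P at (-2.1, 0.3) the arrows circulate clockwise. The curl (z-component) there is about -5; negative curl means clockwise rotation.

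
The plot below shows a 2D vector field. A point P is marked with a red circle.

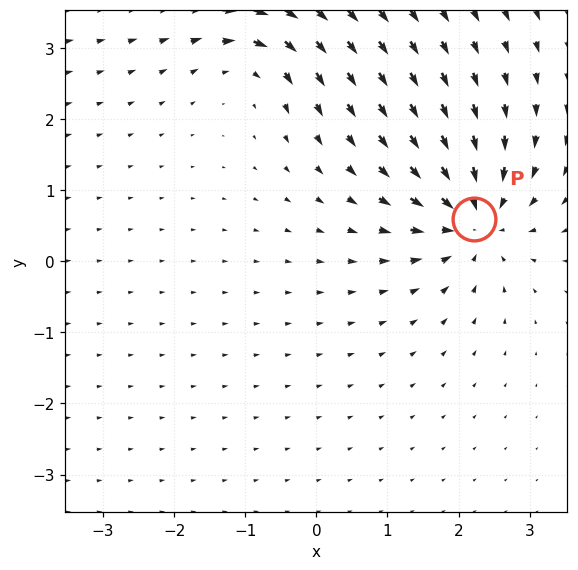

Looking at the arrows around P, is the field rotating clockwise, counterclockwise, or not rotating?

Near P at (2.2, 0.6) the arrows show no circulation. The curl there is ≈0.

not rotating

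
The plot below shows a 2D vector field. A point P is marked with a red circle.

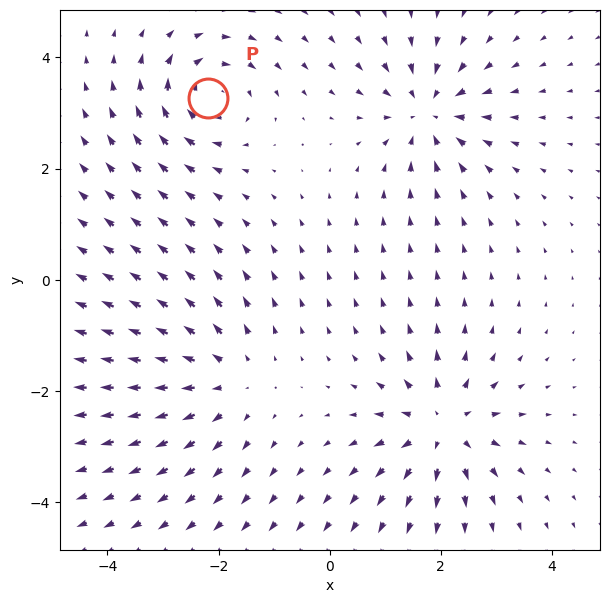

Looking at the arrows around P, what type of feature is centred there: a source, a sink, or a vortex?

At P (-2.2, 3.3) the arrows circulate clockwise. Divergence ≈0, curl about -5 — near-zero divergence with nonzero curl is a vortex.

vortex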